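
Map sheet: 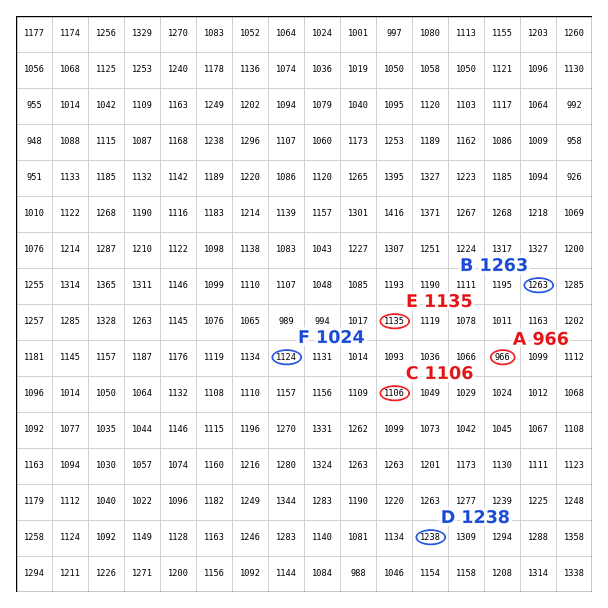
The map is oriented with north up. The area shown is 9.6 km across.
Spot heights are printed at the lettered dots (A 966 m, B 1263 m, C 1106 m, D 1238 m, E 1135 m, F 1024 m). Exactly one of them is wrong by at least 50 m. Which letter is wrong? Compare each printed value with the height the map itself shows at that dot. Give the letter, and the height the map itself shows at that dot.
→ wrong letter F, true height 1124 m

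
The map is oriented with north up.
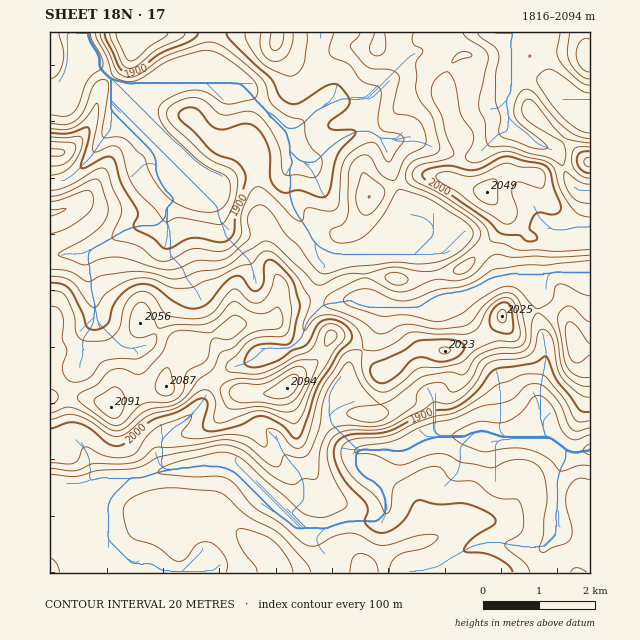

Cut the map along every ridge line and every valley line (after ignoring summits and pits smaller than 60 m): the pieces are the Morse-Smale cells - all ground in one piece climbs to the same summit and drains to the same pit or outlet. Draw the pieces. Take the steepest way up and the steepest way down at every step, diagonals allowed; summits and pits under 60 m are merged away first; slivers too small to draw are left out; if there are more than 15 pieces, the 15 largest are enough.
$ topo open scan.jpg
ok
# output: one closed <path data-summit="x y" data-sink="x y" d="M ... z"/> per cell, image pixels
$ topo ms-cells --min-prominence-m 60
<path data-summit="287 388" data-sink="590 450" d="M590 271l-34 0-11 6-24-1-20 2-37 19-14 1-22 10-34 0-17-4-12-7-1-21-12 1-43 21-28 7-10 17-35 3-11 7-13 3-15 8-17-1-14 29-2 16-39 8-13 9 2-21-4-8-13-15-6-3-29-4-8-27-4-5 0 251 540 1z"/><path data-summit="287 388" data-sink="84 33" d="M395 32l-183 0-4 27-73 29-17-1-25-26-8-18-2-11-33 1 0 287 4 6 8 27 29 4 6 3 13 15 4 8-2 21 13-9 39-8 2-16 14-29 17 1 15-8 13-3 11-7 35-3 10-17 28-7 34-18 20-4 1-23 51-1 16-7 6-7 1-11-3-6-6-6-25-12-15-37 0-21-4-5-18-9-11 0-27 15-17 16-7 1-10-6-10-26 8-2 32-24 14-4 16 0 15-4 22-25 4-15z"/><path data-summit="487 192" data-sink="590 450" d="M509 32l-89 1 2 6 9 3 23 19-6 8-5 23 9 31 9 17-2 18-7 21 15 8 18 4 18 19 0 16-33 37-14 8-47 9-45-4 1 21 2 3 17 7 10 1 34 0 22-10 14-1 37-19 20-2 24 1 11-6 27 2 7-2 0-76-12-4-7-8-12-26-3-5-5-2 11-10 18-24 10-4 0-7-14-5-14-12-17-8-33-4-2-4 2-32z"/><path data-summit="487 192" data-sink="84 33" d="M419 32l-23 1 0 24-4 15-22 25-15 4-16 0-14 4-32 24-8 2 10 26 10 6 7-1 17-16 27-15 11 0 14 7 8 7 0 21 15 37 25 12 6 6 3 6 0 9-7 9-9 4-7 3-51 1 0 23 45 4 47-9 8-4 13-11 20-22 7-11-1-13-18-19-18-4-15-8 7-21 2-18-9-17-9-31 5-23 6-8-23-19-9-3z"/><path data-summit="133 36" data-sink="84 33" d="M211 32l-127 0-1 6 10 23 25 26 17 1 73-29 4-18z"/><path data-summit="590 58" data-sink="590 450" d="M590 32l-79 0 1 43 3 2 17 0 13 3 17 8 14 12 14 4z"/><path data-summit="590 162" data-sink="590 450" d="M590 112l-10 4-18 24-11 10 5 2 3 5 12 26 7 8 10 3 2-1z"/>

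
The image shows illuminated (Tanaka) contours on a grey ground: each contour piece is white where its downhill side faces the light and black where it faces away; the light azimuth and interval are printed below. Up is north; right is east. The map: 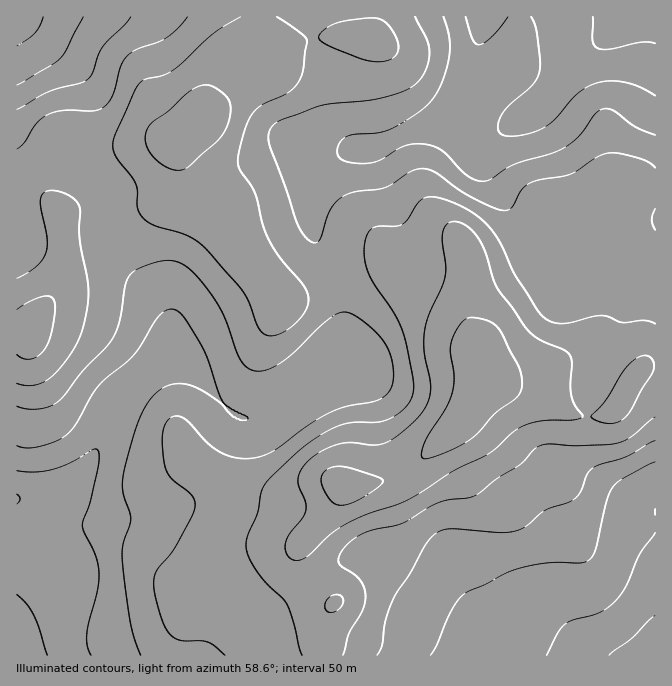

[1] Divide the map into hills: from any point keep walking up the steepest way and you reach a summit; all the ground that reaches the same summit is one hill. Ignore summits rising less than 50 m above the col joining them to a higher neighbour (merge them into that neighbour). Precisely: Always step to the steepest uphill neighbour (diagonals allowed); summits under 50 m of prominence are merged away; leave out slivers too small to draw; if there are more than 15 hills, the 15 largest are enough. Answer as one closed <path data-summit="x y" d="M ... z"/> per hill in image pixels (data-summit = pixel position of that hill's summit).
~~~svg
<path data-summit="344 485" d="M655 16l-171 0-3 17-12 40-3 24-5 10-9 9-15 8-33 10-22 12-28 3-10 4-21 14-7 10-3 11-2 37 5 17 20 38 7 22 0 40-4 20-9 4-20 20-12 8-26 17-15 7-15 0-10-5-13-13-13-18-14-14-12-7-16-2-20 17-15 14-15 20-20 45-22 29-18 10-32 4-6 2 1 156 639-1z"/><path data-summit="200 122" d="M482 16l-465 0-1 116 19 16 45 16 24 19 5 15 2 35 3 12 12 20 37 38 5 10 1 34-5 11 11 1 17 9 40 45 10 5 15 0 15-7 26-17 12-8 20-20 8-3 3-5 2-56-7-22-20-38-5-17 0-27 7-25 7-9 19-11 10-4 28-3 22-12 33-10 15-8 9-9 5-10 3-24 14-48z"/><path data-summit="32 327" d="M17 133l-1 365 4 1 38-6 20-15 16-23 10-25 17-30 23-24 22-19 3-10 0-29-6-15-30-30-12-15-7-13-3-12-2-35-5-15-24-19-45-16z"/>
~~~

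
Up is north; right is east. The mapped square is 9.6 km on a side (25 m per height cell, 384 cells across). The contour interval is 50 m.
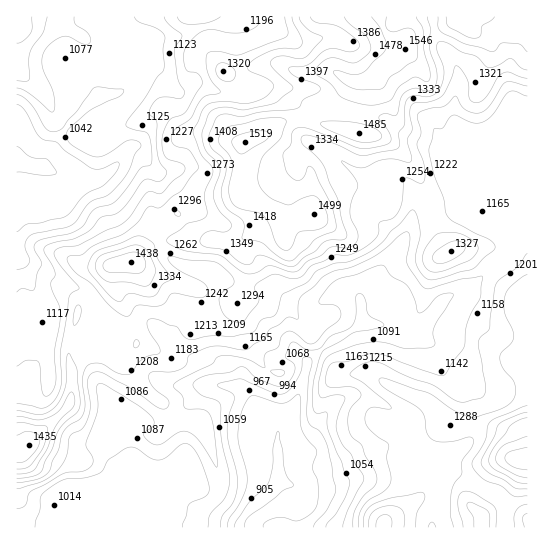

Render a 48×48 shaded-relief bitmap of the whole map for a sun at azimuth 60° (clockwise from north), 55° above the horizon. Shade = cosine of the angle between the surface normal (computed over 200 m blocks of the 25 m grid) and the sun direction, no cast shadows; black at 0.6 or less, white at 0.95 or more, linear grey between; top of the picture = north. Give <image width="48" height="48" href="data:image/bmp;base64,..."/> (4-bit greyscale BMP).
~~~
<image width="48" height="48" href="data:image/bmp;base64,Qk32BAAAAAAAAHYAAAAoAAAAMAAAADAAAAABAAQAAAAAAIAEAAATCwAAEwsAABAAAAAAAAAAAAAAABEREQAiIiIAMzMzAERERABVVVUAZmZmAHd3dwCIiIgAmZmZAKqqqgC7u7sAzMzMAN3d3QDu7u4A////AKq7qZmZmYmYmsyoiauXZ1ADrd24UjnsU6vLqZmZmZmYmru7mauoZUEFrdyoQlvsdbu6mZmZmZmZmarMqZqnZUM2m7u5Q63aeIeJmIiJmZmZmIvcupmHZlRXiaq6Z7uUIiNndmiamZmZlmztu6h2ZVVVaJmqiIYgAEaah4q6mYiZhX39y6h2ZDREWJqqhkIAA5q8us26l2iZdJ/9u5iHUyNFeZqYhkICaKvN3MyphmiYVM/suph2QBRWiZh3iGMUmqzty7uYh4mXR+/rqphkICRXiZdniIU1icztqbypmIiIe+7bqpdDMjVomoZnmqdWiN2qmc25h2aarO7LqYcyRUV5qXZovLmId8ylfP64ZEjMzN3Ll2dBV1V5hlac3bqpiKu1Tf6VRIzd3czKY0dgNWZVRorO25mId5u1PftSSMy7u6mWIlmSBGVEe83duYiHZpu0LNcji6iJmHd0Jpy1BIh5zd3LmIh2Z6qkO7dnqoeaqYhkar3GFqmb3dy6iIdmeaqUW6mZiaq6mIVGmryDaJqrzMuph3Z4mZmVWaqYisyXd2Vomrk1q5mrzLqYd2eIiJmVOKqYjMqHiId4qpdZuqqqqoh3eHiHd5mVJ7qGi5eIiYZpqZibuquph4iYiIdlZ5mFJ7lEmWeYiIaKqrrMqsyXiImZiIdVZ6l1WKUWhmmneYebu7u6q8uXiYeJiIZVeKlmd0AWZYqYq6mau5iJqqmIiHRWd3ZWiKdmQhAlV7zMyphmiVNpmHeIh1EkVnh4iIZBFEJYi+/rmHQVhgF4dlZ4h0AlZnmph1MSeXV5rv6WVTE4gwWXdkV3iEE3mauqlzRoqoiZnetmZVaIY0mphliZmWNXnO3LqWiqmHiZirmJiKqHZXqod73LuYVpve3LmZqql1eZeKmJmZdEZoqXnP7LqYZ73cuqmaqqllepZoiKqFIVeKqJ3/25mqeL3KmZmZmal3iXZpmJliA3m7qb7+ypm7ic25mZmZmqqYmGVpqIhiFazLur79uqq7itypmZmaqqmYiGVql2dzFqzLur3su6q6jOuZmZmaqZh2eHV5ZWZRBJu7ur7bqZqXrtqZmZmYiHZEaIZ1FFQQA4q7us7IVXZo3sqZmZmXd2MkeZhhBGMAFZqrvNthA0Wd7bqpmZmXZURYmZhRBGMCWKq7zIIANpzd3KqpmZmWQ2iZqZdkNXU0eqq9yENYrN7M7aqXiamVI4qpmZh2aIQ1rKq8upmru7qu6olkeaqSFZuqmZh2ioRIvLqqqZqYd3e9lXhUirqAOLu6qZh3moV6q6mHiIhlVnm6U4p1m7hUi7u6mJmImGZlaZh2VmQ0eJqoV7yGi6U6zLqpiaqIhUUyepdTRmRpqZqYe+2WiYQs3LqYmqqYdDVWq5dnqnasuHiZrv2GZ3Y8y6mImrqYZEaKy5iKynesp2eK3/lER5dru6mJu6mIZVaby6qal2eqdEaL77QTaZeLy6mrupiHZFeaqqqYUkZ1I2ir7oJHqpiczLq7uYd2QkeqqqmWECVTJYrM7WN6qZmA=="/>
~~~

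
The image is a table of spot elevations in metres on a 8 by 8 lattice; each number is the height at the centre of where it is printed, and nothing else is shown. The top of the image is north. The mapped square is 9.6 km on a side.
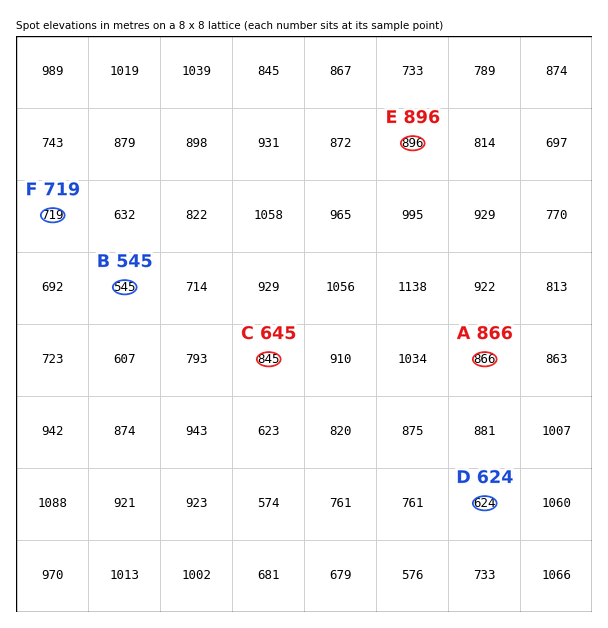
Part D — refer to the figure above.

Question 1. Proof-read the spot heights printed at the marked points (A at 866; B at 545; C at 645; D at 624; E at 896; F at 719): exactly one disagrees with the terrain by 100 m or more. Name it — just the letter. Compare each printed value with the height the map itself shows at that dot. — C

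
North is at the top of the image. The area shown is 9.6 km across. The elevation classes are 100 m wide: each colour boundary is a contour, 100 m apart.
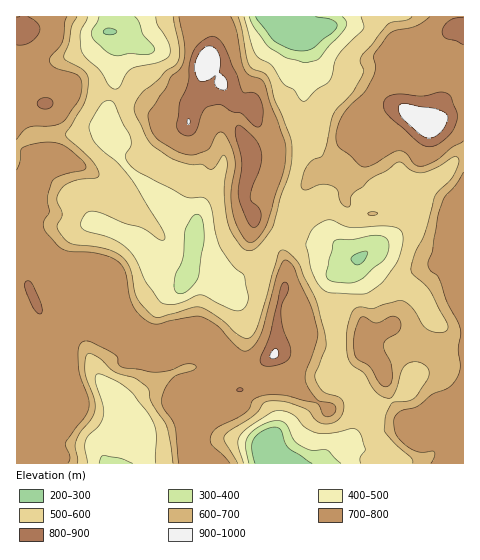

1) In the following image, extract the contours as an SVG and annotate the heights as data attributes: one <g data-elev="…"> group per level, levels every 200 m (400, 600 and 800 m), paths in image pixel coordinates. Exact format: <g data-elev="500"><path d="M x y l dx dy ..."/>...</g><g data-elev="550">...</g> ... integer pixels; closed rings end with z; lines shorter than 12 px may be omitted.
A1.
<g data-elev="400"><path d="M99 463l2-5 3-3 18 4 11 4"/><path d="M249 463l-4-17 3-9 5-6 7-5 17-6 5 1 4 3 7 15 6 6 12 5 16 0 14 13"/><path d="M178 293l-4-5 0-8 2-7 7-16 2-27 7-13 3-2 4 0 4 6 1 16-6 40-4 7-6 7-6 2z"/><path d="M342 283l-12-2-4-5 8-35 4-2 15 0 21-4 8 1 4 2 3 5 0 6-2 7-4 5-23 19-9 3z"/><path d="M135 17l4 5 4 13 11 12 0 3-3 4-21-1-13 3-10-4-12-11-3-6 0-4 5-9 2-5"/><path d="M342 17l5 7-4 8-24 27-14 4-19-5-17-11-14-19-6-11"/></g><g data-elev="600"><path d="M77 463l-2-16 1-6 4-9 12-14 3-9-1-11-9-27 0-13 2-3 2-2 11 5 14 13 21 7 12 10 4 14 16 25 6 36"/><path d="M238 463l-13-21-1-5 6-6 25-16 10-13 14-1 15 3 13 6 9 10 7 4 12-2 7-8 2-8-2-6-5-4-14-5-8-13 0-4 11-30-1-12-9-31-18-38-10-11-5-2-3 1-2 4-20 71-4 7-4 5-5 0-6-2-19-18-20-11-7 0-32 10-6 0-6-4-12-14-3-8-4-22-8-12-7-5-11-4-32-4-9-7-6-10 5-12-5-14 2-8 4-6 6-4 11-4 16-1 3-2 0-2-7-14-24-21-2-5 18-30 4-19 0-8-3-5-5-5-13-6-3-4 5-15 3-16 5-9"/><path d="M369 215l5 0 4-1-2-2-5 0-3 1z"/><path d="M173 17l6 31-1 13-3 4-9 6-7 8-18 14-6 11 0 9 15 30 23 16 16 5 13 0 9 5 5-3 6-10 2-1 1 1 2 9-3 29 4 28 4 12 9 12 4 4 5 1 5-2 4-4 14-18 7-29 10-27 2-25-2-10-16-37-5-21-5-5-12-4-4-6-10-46"/><path d="M412 17l-5 3-15 2-4 2-26 31-2 6 4 9-2 6-9 16-19 20-11 42-2 3-8 3-5 5-4 7-3 13 1 3 3 2 16-6 12 2 5 4 3 13 7 4 2-1 1-9 3-4 9-6 8-8 15-8 11-8 5-1 10 9 9 2 16-5 16-11 3 0 3 2-1 6-5 11-18 20-10 35-10 21-4 17 2 5 12 11 6 7 16 31 0 7-8 3-12-4-4-4-11-18-6-5-6-2-26 8-13-1-5 1-5 6-4 15 0 22 2 10 4 4 11 8 9 16 9 7 7 2 3-1 4-8 6-18 5-7 6-2 6 0 6 3 3 4 1 5-1 4-11 18-7 5-18 2-7 15 0 14 11 13 15 13 2 5"/></g><g data-elev="800"><path d="M237 391l4 1 2-2-4-2-2 1z"/><path d="M263 365l7 1 10-2 7-3 3-5 0-9-7-18-2-14 1-10 6-15 0-5-2-3-2 0-3 4-11 48-9 23-1 5z"/><path d="M37 313l3 1 2-2-1-8-9-20-3-3-2 0-2 3 1 7 7 16z"/><path d="M251 227l4 0 2-1 4-9-1-8-9-8-1-5 2-9 8-20 2-13-3-8-4-7-12-12-5-2-2 2-1 6 7 32-4 31 8 21z"/><path d="M425 146l7 1 7-3 10-8 5-7 3-14-7-19-3-3-6-1-17 4-25-2-12 3-3 6 2 9 31 29z"/><path d="M185 136l5 0 5-4 6-17 5-7 11-3 5 0 10 7 10 2 14 13 3 0 3-3 1-14-3-12-5-5-12-1-18-44-4-7-6-4-6 0-9 6-6 6-3 8-3 25-8 20-3 22 1 7z"/><path d="M42 109l6 0 4-2 1-4-1-3-6-3-7 3-1 5z"/><path d="M17 45l7 0 5-2 6-5 4-5 1-5-1-3-11-8"/><path d="M463 17l-8 1-6 3-5 5-2 6 1 3 3 3 10 3 7 4"/></g>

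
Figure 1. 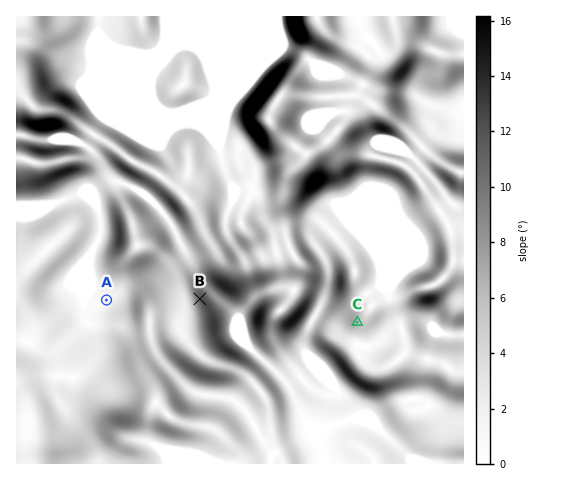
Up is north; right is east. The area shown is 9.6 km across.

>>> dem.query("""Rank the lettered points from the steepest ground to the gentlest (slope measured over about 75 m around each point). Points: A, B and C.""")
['B', 'C', 'A']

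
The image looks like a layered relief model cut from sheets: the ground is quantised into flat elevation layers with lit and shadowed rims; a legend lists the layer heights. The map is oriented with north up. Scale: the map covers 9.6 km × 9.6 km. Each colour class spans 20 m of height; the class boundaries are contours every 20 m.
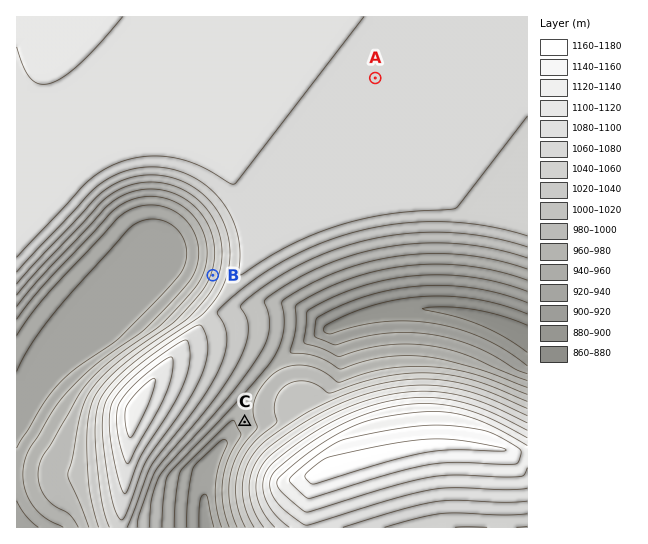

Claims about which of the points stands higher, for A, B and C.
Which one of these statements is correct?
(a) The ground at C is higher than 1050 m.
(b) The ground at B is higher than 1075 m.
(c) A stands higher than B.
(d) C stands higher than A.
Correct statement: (c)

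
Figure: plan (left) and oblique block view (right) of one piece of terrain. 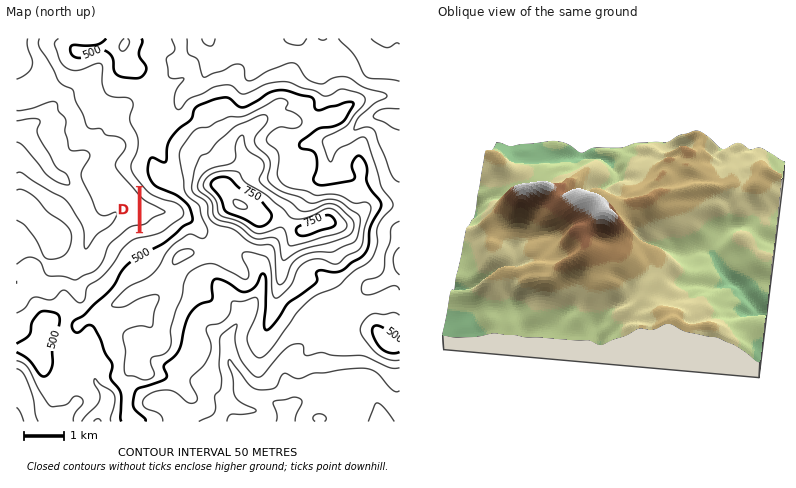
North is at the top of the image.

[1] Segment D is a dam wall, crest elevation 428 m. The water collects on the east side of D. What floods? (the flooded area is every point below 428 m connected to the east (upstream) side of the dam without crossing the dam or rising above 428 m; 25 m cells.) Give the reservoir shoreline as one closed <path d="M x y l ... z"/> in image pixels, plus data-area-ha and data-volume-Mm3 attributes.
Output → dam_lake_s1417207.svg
<path d="M142 190l0 42 10-2 26-14 1-6-3-3-20-6-8-4-6-7z" data-area-ha="56" data-volume-Mm3="13.30"/>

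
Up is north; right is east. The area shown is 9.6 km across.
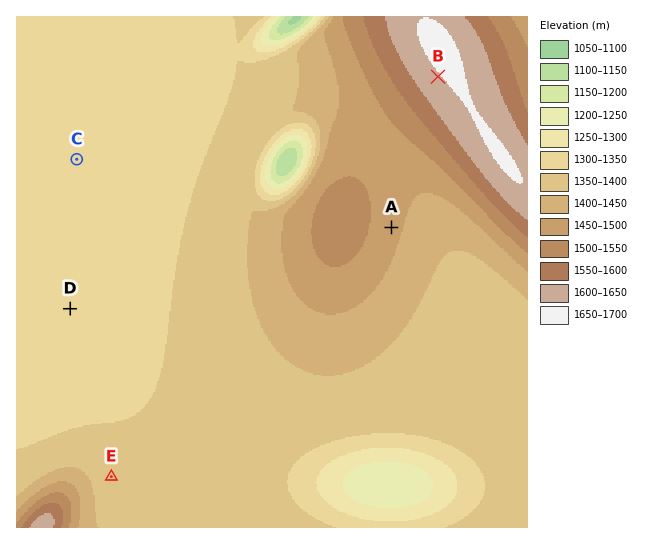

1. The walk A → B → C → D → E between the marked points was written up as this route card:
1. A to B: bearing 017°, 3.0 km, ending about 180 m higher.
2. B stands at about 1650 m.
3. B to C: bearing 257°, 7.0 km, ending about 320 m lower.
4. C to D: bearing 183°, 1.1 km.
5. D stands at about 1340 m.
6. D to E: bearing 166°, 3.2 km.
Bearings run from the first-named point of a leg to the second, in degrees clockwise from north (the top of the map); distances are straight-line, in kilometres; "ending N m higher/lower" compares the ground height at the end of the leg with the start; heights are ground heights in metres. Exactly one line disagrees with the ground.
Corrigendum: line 4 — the distance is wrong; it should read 2.8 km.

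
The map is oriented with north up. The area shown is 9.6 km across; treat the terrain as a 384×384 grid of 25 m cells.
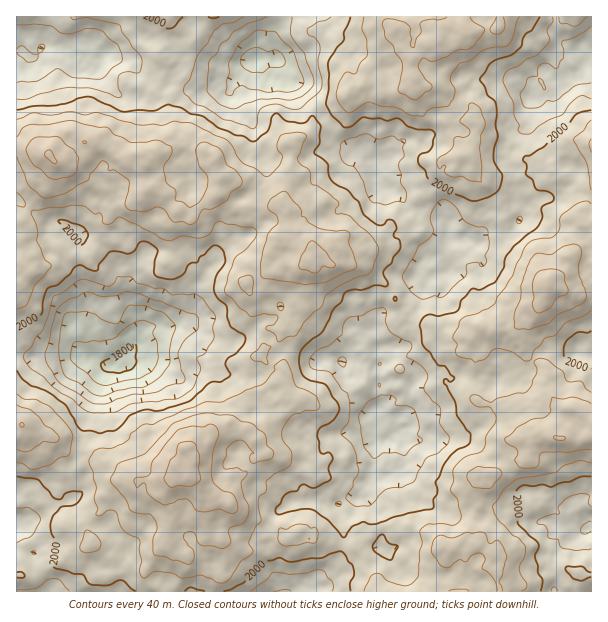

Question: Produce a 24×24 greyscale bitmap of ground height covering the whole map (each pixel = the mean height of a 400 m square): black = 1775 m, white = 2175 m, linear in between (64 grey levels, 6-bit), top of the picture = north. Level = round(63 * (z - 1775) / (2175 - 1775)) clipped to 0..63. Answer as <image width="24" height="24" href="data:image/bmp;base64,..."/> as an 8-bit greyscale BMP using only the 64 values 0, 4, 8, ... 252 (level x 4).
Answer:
<image width="24" height="24" href="data:image/bmp;base64,Qk12BgAAAAAAADYEAAAoAAAAGAAAABgAAAABAAgAAAAAAEACAAATCwAAEwsAAAABAAAAAAAAAAAAAAEBAQACAgIAAwMDAAQEBAAFBQUABgYGAAcHBwAICAgACQkJAAoKCgALCwsADAwMAA0NDQAODg4ADw8PABAQEAAREREAEhISABMTEwAUFBQAFRUVABYWFgAXFxcAGBgYABkZGQAaGhoAGxsbABwcHAAdHR0AHh4eAB8fHwAgICAAISEhACIiIgAjIyMAJCQkACUlJQAmJiYAJycnACgoKAApKSkAKioqACsrKwAsLCwALS0tAC4uLgAvLy8AMDAwADExMQAyMjIAMzMzADQ0NAA1NTUANjY2ADc3NwA4ODgAOTk5ADo6OgA7OzsAPDw8AD09PQA+Pj4APz8/AEBAQABBQUEAQkJCAENDQwBEREQARUVFAEZGRgBHR0cASEhIAElJSQBKSkoAS0tLAExMTABNTU0ATk5OAE9PTwBQUFAAUVFRAFJSUgBTU1MAVFRUAFVVVQBWVlYAV1dXAFhYWABZWVkAWlpaAFtbWwBcXFwAXV1dAF5eXgBfX18AYGBgAGFhYQBiYmIAY2NjAGRkZABlZWUAZmZmAGdnZwBoaGgAaWlpAGpqagBra2sAbGxsAG1tbQBubm4Ab29vAHBwcABxcXEAcnJyAHNzcwB0dHQAdXV1AHZ2dgB3d3cAeHh4AHl5eQB6enoAe3t7AHx8fAB9fX0Afn5+AH9/fwCAgIAAgYGBAIKCggCDg4MAhISEAIWFhQCGhoYAh4eHAIiIiACJiYkAioqKAIuLiwCMjIwAjY2NAI6OjgCPj48AkJCQAJGRkQCSkpIAk5OTAJSUlACVlZUAlpaWAJeXlwCYmJgAmZmZAJqamgCbm5sAnJycAJ2dnQCenp4An5+fAKCgoAChoaEAoqKiAKOjowCkpKQApaWlAKampgCnp6cAqKioAKmpqQCqqqoAq6urAKysrACtra0Arq6uAK+vrwCwsLAAsbGxALKysgCzs7MAtLS0ALW1tQC2trYAt7e3ALi4uAC5ubkAurq6ALu7uwC8vLwAvb29AL6+vgC/v78AwMDAAMHBwQDCwsIAw8PDAMTExADFxcUAxsbGAMfHxwDIyMgAycnJAMrKygDLy8sAzMzMAM3NzQDOzs4Az8/PANDQ0ADR0dEA0tLSANPT0wDU1NQA1dXVANbW1gDX19cA2NjYANnZ2QDa2toA29vbANzc3ADd3d0A3t7eAN/f3wDg4OAA4eHhAOLi4gDj4+MA5OTkAOXl5QDm5uYA5+fnAOjo6ADp6ekA6urqAOvr6wDs7OwA7e3tAO7u7gDv7+8A8PDwAPHx8QDy8vIA8/PzAPT09AD19fUA9vb2APf39wD4+PgA+fn5APr6+gD7+/sA/Pz8AP39/QD+/v4A////AIB4hJCQoKSgpJBwbGyAoKiouLy8uJyEjHyMoKCctMC8uKiUlJCMmJCgwMTAvJiAfGyMpKCkuMzExLSkqKSQkJCctLi8qIhwZHSMlKi4yNTY3MicjIh8eISIlKiwmIR4bIiUlKzM3PDw2MCklJCAbGx4jLTArJSQhLCsoKzA0PD0zLy8pJSIaGBkfKS0vMS0rNDAoJSgtNjo1MS8nJB8WExUaISgvMzU0MSohHB8kJy4vLSwqKCIXFBcdJCksLzIzJR8UDRATGCAmKCorJh4bGBogJicoKy0rHRUKBQQIExwiJyknHRkZGh0iJygoKikjHxULCgcIERkfJCkpIhwaGh8mKy0tLCghJRoQEQ8NEhggKCorKCAdHiEjJywvMzAqKyEZGRgaHR4mLy4tLScjIh0cISUsNjgyLikjIh8iJiIkLjE0NjIsIxwaHB8mMjUwLCckJiUkKCclKTA0NjMtJiAbGhwiKi4vKyYlKSotMC8rLC4yLywmIyAcHB8gISgsLDAtLC80MS8xLi8vLCcfGx8gIyUhISUoMjg1MDI0Ly4yLSktKCAbGiAnKykiJCYnNjo2NDMyMDAuJiYrJB4aGyAmKyghIiUrLjAxLiopKigiHSIlJCMiIiUnKSkfHCAnHyEjIiAhIhwWFRgYHyorLC8sKSYeFhgeFRgXFx0gHxsSDQsOGigsLTEuKCMdGBYVERMTEhkgIB4WDAoRHCQpLjEyLyolHxgTFhcZGR4hIyEdFhIXHSEqMDAxMjAtJBwaA=="/>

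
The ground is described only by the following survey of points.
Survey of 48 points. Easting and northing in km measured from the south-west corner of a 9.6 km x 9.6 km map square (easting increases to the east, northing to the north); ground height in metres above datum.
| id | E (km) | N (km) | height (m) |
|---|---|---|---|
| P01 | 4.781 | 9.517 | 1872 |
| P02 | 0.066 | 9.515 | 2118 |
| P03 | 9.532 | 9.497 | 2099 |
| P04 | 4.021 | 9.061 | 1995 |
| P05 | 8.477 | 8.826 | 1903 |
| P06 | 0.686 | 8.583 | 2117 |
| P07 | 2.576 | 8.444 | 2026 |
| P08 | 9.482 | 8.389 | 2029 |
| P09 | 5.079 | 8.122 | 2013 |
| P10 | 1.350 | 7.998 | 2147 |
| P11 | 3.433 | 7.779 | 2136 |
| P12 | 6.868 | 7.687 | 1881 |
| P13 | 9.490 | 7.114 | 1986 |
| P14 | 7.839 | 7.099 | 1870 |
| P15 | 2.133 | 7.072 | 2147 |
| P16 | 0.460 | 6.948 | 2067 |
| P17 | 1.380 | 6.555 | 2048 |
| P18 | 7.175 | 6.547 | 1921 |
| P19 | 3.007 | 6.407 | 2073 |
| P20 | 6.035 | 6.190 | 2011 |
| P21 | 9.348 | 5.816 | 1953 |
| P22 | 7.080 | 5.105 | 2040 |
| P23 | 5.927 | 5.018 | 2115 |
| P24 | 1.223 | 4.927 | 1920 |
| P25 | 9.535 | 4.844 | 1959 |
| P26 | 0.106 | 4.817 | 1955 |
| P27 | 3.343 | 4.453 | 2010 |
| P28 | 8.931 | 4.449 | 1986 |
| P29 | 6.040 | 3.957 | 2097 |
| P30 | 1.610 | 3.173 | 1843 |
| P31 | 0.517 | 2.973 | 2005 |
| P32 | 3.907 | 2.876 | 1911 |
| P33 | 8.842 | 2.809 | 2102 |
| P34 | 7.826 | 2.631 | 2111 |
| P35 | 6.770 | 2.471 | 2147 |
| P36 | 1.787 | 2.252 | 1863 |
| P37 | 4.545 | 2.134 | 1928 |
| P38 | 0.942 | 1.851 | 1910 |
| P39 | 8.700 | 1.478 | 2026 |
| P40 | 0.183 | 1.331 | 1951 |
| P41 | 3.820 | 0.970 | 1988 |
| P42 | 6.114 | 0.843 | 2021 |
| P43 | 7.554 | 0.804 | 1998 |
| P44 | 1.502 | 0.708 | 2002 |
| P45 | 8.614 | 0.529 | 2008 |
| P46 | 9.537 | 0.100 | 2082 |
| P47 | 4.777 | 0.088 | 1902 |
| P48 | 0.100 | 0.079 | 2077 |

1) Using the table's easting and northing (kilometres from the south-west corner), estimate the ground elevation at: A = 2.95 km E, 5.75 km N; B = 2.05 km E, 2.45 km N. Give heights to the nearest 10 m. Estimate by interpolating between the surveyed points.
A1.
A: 2050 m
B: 1850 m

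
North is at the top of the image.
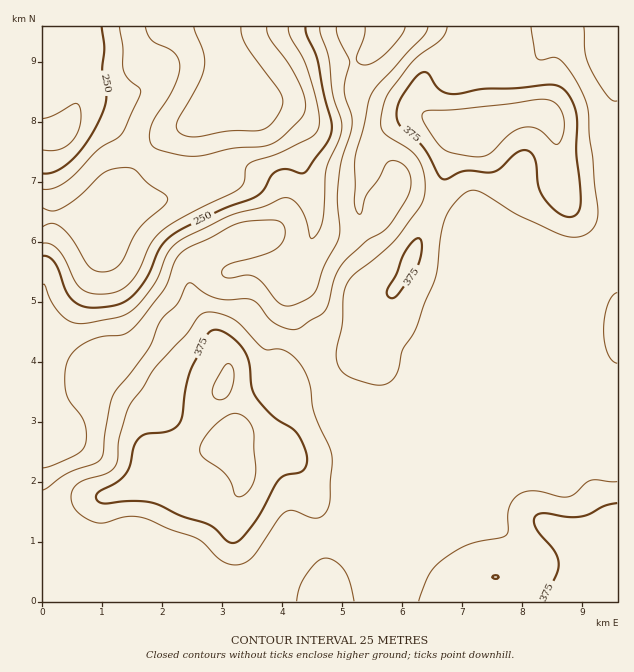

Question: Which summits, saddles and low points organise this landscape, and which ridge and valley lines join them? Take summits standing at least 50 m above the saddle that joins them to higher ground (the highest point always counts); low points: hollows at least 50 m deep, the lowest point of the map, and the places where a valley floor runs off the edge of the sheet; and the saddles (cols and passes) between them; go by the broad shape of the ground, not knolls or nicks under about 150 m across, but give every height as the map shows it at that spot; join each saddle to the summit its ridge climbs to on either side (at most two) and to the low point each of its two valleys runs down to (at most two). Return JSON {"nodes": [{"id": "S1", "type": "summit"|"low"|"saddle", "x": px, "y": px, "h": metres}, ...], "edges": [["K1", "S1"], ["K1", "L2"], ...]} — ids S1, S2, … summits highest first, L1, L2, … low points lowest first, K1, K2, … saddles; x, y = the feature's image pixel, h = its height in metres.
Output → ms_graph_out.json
{"nodes": [
{"id": "S1", "type": "summit", "x": 470, "y": 133, "h": 419},
{"id": "S2", "type": "summit", "x": 226, "y": 447, "h": 410},
{"id": "S3", "type": "summit", "x": 616, "y": 561, "h": 396},
{"id": "S4", "type": "summit", "x": 61, "y": 132, "h": 287},
{"id": "L1", "type": "low", "x": 230, "y": 90, "h": 169},
{"id": "K1", "type": "saddle", "x": 617, "y": 391, "h": 345},
{"id": "K2", "type": "saddle", "x": 331, "y": 379, "h": 345},
{"id": "K3", "type": "saddle", "x": 145, "y": 157, "h": 205},
{"id": "K4", "type": "saddle", "x": 59, "y": 217, "h": 199}],
"edges": [["K1", "S1"], ["K1", "S3"], ["K1", "L1"], ["K2", "S1"], ["K2", "S2"], ["K2", "L1"], ["K3", "S1"], ["K3", "S4"], ["K3", "L1"], ["K4", "S2"], ["K4", "S4"], ["K4", "L1"]]}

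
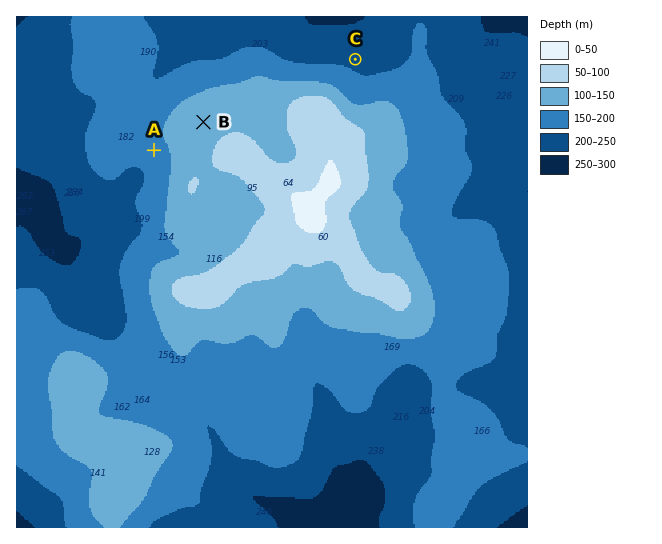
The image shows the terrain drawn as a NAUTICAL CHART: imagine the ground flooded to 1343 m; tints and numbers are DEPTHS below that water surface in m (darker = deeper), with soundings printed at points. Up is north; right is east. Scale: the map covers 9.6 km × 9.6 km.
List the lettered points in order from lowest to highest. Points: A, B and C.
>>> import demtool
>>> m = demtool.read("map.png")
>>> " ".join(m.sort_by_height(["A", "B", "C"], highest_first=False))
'C A B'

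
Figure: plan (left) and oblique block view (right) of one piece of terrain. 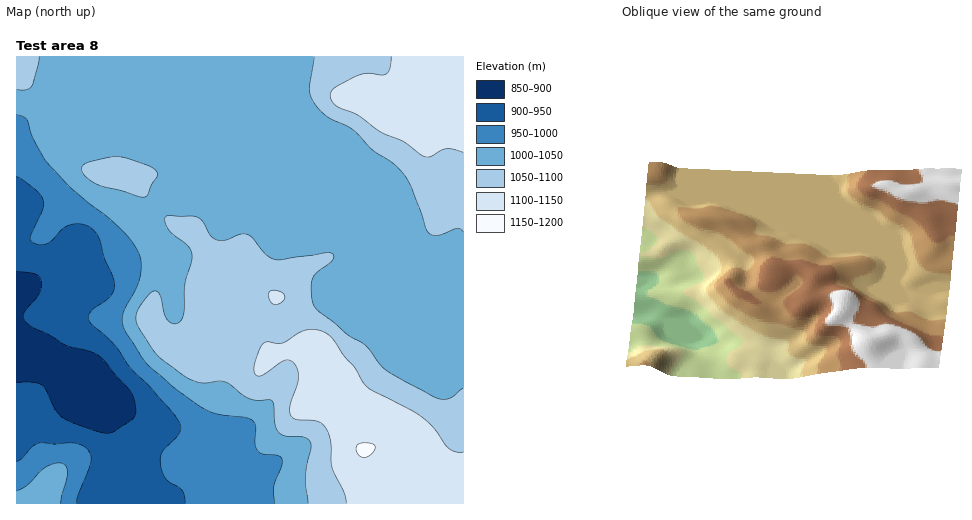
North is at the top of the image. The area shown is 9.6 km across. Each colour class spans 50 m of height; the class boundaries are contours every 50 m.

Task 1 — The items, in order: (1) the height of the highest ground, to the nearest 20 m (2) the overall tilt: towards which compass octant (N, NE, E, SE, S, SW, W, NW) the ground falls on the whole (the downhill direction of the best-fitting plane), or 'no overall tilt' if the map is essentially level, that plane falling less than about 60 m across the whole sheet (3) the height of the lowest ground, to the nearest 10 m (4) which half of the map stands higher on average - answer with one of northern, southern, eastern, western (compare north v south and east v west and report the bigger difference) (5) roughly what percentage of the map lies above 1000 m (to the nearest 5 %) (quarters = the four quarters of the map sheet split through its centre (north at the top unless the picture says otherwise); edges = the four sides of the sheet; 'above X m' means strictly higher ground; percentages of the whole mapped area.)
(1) About 1160 m is the highest elevation on the sheet.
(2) On the whole the ground falls towards the west.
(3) The lowest point is down at roughly 860 m.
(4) On average the eastern half of the map is the higher ground.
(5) About 75 % of the map lies above 1000 m.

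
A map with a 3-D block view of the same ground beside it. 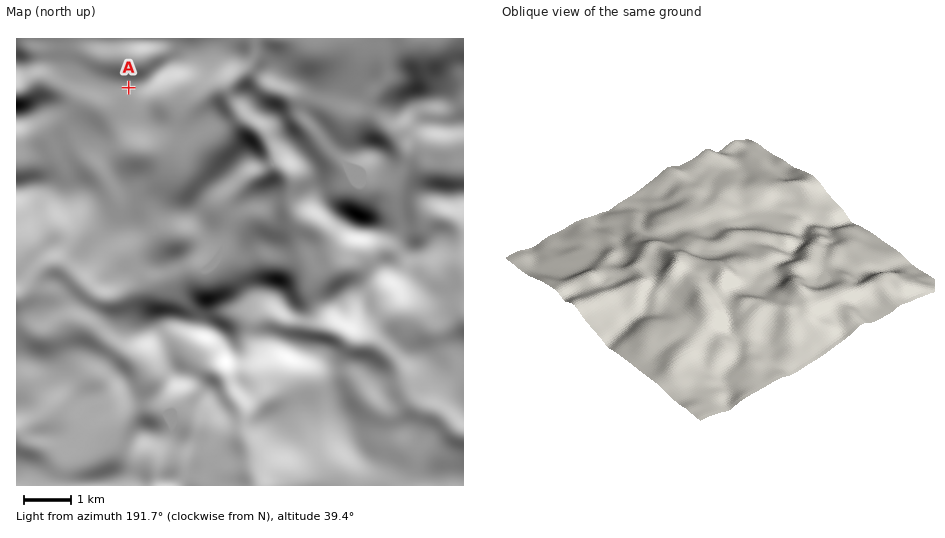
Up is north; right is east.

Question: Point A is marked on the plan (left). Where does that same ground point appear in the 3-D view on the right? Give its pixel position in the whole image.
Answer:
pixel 770 180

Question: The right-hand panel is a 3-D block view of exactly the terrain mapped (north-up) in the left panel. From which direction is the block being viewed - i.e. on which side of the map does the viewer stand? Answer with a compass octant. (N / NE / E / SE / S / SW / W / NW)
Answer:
SE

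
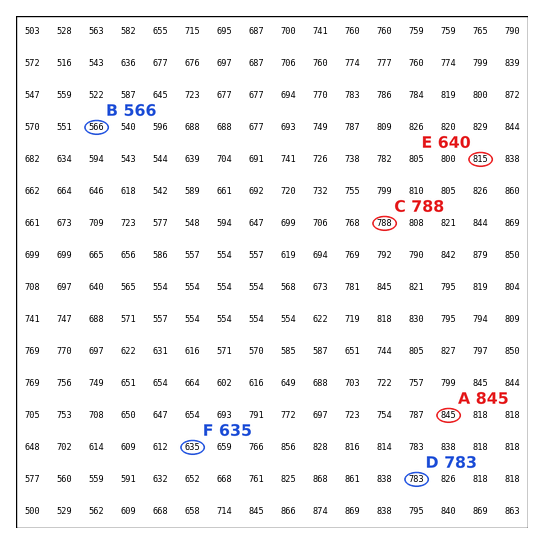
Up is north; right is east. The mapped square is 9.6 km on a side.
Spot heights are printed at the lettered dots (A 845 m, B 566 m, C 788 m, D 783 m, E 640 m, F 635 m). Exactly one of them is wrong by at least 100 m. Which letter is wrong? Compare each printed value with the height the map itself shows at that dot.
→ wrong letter E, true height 815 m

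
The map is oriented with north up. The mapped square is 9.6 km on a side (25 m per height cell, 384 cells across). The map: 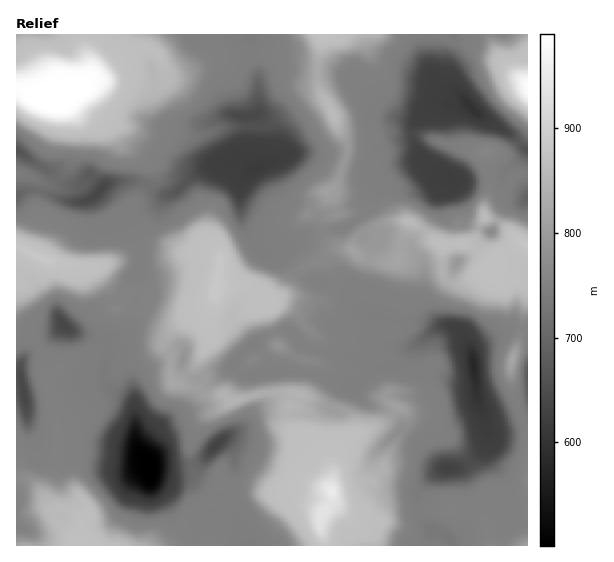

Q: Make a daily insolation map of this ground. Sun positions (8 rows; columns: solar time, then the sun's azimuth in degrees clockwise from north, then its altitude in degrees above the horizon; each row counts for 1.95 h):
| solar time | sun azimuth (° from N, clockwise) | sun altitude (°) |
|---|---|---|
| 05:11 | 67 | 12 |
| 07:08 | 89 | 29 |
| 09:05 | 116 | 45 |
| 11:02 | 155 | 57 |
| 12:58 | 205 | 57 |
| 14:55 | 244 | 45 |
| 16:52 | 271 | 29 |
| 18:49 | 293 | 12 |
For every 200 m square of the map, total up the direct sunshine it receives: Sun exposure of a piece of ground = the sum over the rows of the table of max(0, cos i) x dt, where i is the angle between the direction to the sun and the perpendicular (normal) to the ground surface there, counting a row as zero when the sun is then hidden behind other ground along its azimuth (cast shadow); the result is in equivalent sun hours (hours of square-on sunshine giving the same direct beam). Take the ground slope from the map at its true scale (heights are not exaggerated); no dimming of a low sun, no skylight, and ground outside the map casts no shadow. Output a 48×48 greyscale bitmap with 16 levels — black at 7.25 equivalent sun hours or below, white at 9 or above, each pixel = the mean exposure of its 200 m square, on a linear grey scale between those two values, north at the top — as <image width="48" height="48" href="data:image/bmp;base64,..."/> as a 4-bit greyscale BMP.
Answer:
<image width="48" height="48" href="data:image/bmp;base64,Qk32BAAAAAAAAHYAAAAoAAAAMAAAADAAAAABAAQAAAAAAIAEAAATCwAAEwsAABAAAAAAAAAAAAAAABEREQAiIiIAMzMzAERERABVVVUAZmZmAHd3dwCIiIgAmZmZAKqqqgC7u7sAzMzMAN3d3QDu7u4A////AESMzdy6dom83d3d3Kzd3d3dy63MzdzMuLvNzNx1WZvN3d3d273c3N3d3bzd3d3dzM3d3dt4uYrN3d3crN3b3d3dya3d3d3d3bvMzMd0ASFK3d3Kzd3bvczcub3d3d3d3bq6nIFSlzdUvN3Lzd3MzavMybzMzM3d3dqGdic4VDOYq93be93bu5zNy7yWZ5zM3cqLp6eJhoiay83Mdr3cmazM3MyHZmabzMzN3Mu6pYqryXy8p63dy73Ly8zMzchozM3d3du6poy72hW8yZzd3M3Lq73d3sukjNzd3du7p73K3KSbu6zd3d3dq83d3arJjLrd3d3LuNzL3durrM3dzMzd293d2pu6rGbN3d3duMvN3t3Ny7u6mIqqvN3dx5yrzEfN3d3cqt3d3N3Mu83Mu7hFrdzdtpqrzErN3d3Mmc3u3d3MzczdyXi9ypvNqJm82mvd3d3dzMze3alkWKqYaszKvMzcinrM2nvd3d3d3cvMzLaLl1RHvd3cqrzcu0m82Yvd3d3d3drL3czN3d3d3d3d3c3dqVmbybvd3d3d3d3Lrd2s3d3czN3d3czMaXuKq93Lqs3d3M3cvd3azdzM3d3d3cu6e7yre922RJ3d3Kzu3d3dvKvd3d3d3d2onKzNu93JbN3d3ard3d3d3Mvczd3d3d3Jqs3d3dzJrd3d3bm93d3d3d293d3d3d3du83t3d3Mzd3c3dmc3d3d3d3N3d3d3d3e3d3dze3bvd3N3dub3d3d3cqszN3d3d3d3d7t3d3d3d3bvNyr3M3dylWs3d3d3u7d3d3d3d3d3d3du9zM3c3JEGvd3d3u7u7cuc3d3d3dy6u6vczd3c2yfMzN3e3t3d3cyqzd3dy5MAAErcq83cxXzd3Mzd3MzN3d3dzN3bhTe8zMzcmZzco63d3dzKrNzN3Mu8tJ3BFpzd3d3cpke7N83d3d3Lm93d6jEShptZzdzLzd3czKMzWJzd3e3u2pqqdIu4u0A7zLYzWM3cusyatnvd3M3czcqERCR4U4qaqpvMl5vLuXvKVnfMzN3d3cy6c4YhSNzN3d3d2oq93adSS7VpvKrMzd3batyWjM3d283c3d3e3NqKzcpjSsqczd21jNurvc3ZjN3d3d7d3NzN3d3Lc5y7zd2ovbvM3dy3ze7u7u7d3d3M3d3duIzLzd3Lq83d3dt9zMy8ze3d3d3dzd3dvczdvNyqrd3Mu4XNzd3u3d3c3dzN3e7t3cvdvNzKtiNUAAfc3czdzdu83dzLq8zd3bzcq9uquZYxOL3d3d3dzNzd3d3dvN3N3M3JnNzcvcmGrM3N3d3d3b3e3d3d3u3d3N2lvd3cvMl63M3d3d3d3cvd3d3d3tzN3ct53d3cvMmczM3LzN3d3Kvd3czd3d3Ny7uc3d3LvLmsy8u1irurto3c3KvN3d3d3Ly93d3My9rMy8dJdlJIZs3d2pq93d3d273d3u3dzOzdqsusuYqofN3dt5vN3d3du83d3t3d3d3dpma5mbzLzMy5aM3d3c3dzd3d3u3N3d3dyGdg=="/>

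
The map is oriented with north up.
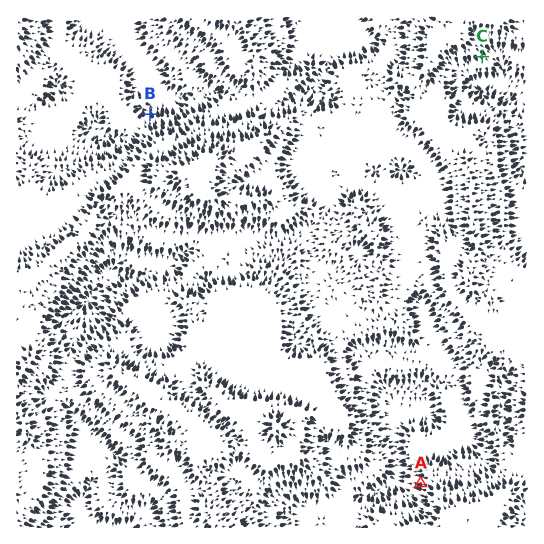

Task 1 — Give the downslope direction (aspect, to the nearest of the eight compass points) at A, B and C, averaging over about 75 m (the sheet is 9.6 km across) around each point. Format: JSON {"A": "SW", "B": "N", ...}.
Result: {"A": "W", "B": "N", "C": "SE"}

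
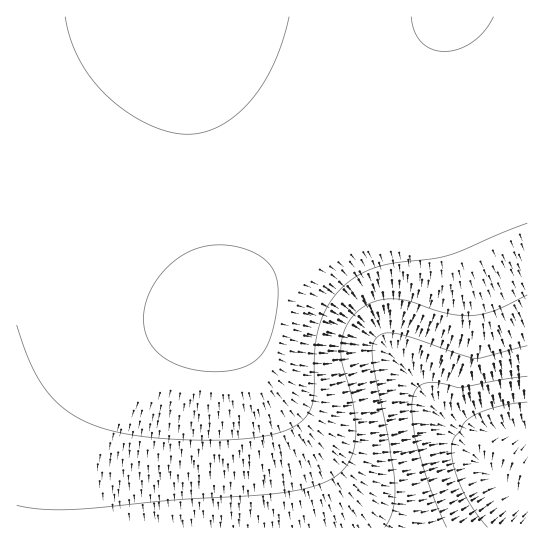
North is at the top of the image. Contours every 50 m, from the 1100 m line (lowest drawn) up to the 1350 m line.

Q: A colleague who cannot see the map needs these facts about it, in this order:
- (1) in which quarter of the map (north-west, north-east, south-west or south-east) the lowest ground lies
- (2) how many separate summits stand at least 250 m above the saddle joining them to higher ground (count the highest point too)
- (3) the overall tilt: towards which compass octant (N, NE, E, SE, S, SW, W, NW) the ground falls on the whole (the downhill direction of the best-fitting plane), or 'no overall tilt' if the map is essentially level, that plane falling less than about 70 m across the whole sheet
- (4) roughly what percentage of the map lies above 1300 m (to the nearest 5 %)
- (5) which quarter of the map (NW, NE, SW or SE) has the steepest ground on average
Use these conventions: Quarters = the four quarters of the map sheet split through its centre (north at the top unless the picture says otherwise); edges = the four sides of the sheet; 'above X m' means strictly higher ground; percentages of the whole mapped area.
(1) Look to the south-east quarter for the lowest ground.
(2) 1 summit rises at least 250 m above its surroundings.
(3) On the whole the ground falls towards the south-east.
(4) Roughly 65 % of the ground is higher than 1300 m.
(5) The steepest ground, on average, is in the south-east quarter.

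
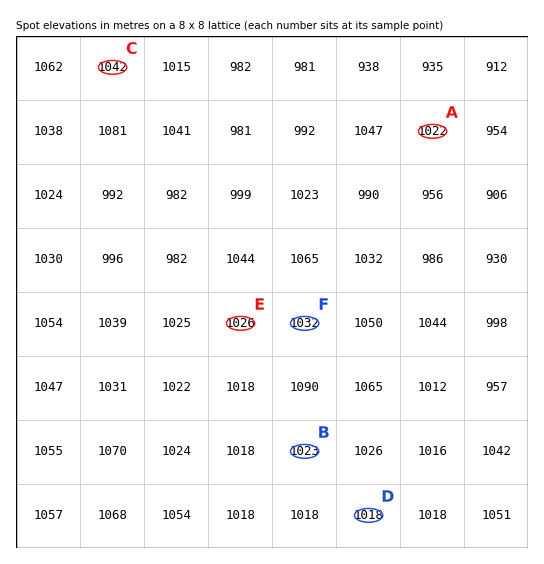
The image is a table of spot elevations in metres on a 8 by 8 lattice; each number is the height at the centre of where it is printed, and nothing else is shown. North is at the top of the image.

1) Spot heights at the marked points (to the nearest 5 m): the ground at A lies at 1020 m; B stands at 1025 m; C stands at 1040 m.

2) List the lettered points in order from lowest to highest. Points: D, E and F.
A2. D E F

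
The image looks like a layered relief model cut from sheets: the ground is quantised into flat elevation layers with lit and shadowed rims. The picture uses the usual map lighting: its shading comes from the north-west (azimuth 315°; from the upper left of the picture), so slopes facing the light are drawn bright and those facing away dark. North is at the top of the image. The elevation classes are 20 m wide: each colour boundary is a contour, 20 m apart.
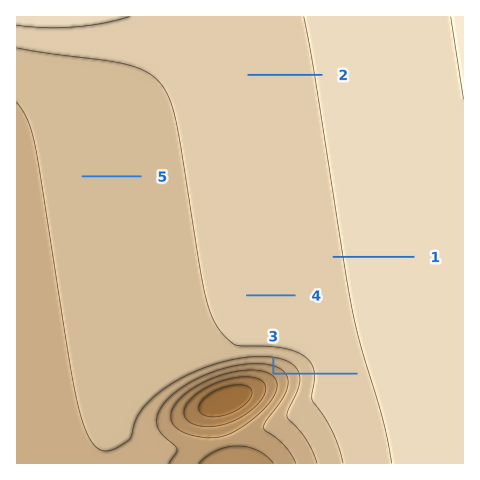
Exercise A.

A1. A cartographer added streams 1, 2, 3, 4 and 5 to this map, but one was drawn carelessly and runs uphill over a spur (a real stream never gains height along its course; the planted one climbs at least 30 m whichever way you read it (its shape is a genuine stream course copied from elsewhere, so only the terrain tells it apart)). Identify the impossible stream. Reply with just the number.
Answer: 3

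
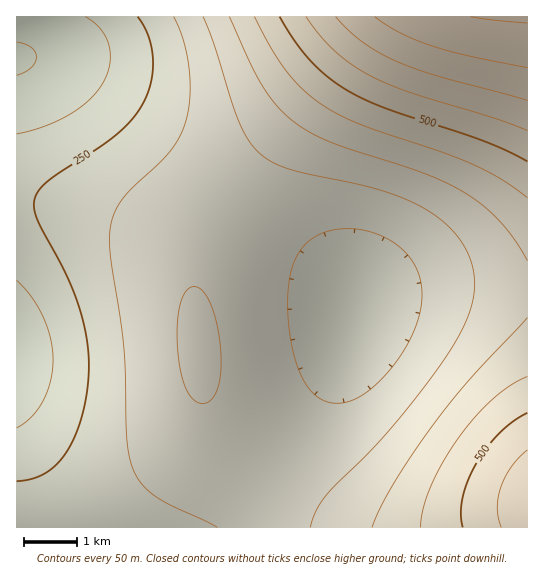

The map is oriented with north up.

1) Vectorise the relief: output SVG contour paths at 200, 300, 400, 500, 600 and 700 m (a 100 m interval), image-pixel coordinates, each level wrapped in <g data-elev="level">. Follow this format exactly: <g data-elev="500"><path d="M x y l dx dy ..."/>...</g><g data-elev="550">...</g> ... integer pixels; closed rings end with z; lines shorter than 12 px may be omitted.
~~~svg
<g data-elev="200"><path d="M17 280l14 17 12 20 7 21 3 21-2 22-8 20-12 16-14 11"/><path d="M85 17l16 12 5 8 3 9 1 19-7 18-14 17-20 15-26 12-26 7"/></g><g data-elev="300"><path d="M329 402l-11-5-9-8-7-12-6-16-5-22-3-22 0-22 2-19 4-13 5-10 7-9 8-7 11-5 12-3 13 0 13 1 15 4 13 7 11 8 9 10 7 12 3 12 1 14-2 13-5 17-9 19-11 17-14 17-14 12-13 8-13 3z"/><path d="M174 17l9 22 6 28 1 28-4 24-6 18-10 14-40 39-12 16-7 20-1 25 13 90 4 97 2 17 4 14 8 14 14 13 15 9 47 22"/></g><g data-elev="400"><path d="M527 318l-57 61-37 46-40 60-13 22-8 20"/><path d="M229 17l21 45 12 23 13 19 16 16 17 11 21 10 93 32 23 9 18 10 19 13 17 16 15 18 13 22"/></g><g data-elev="500"><path d="M527 413l-14 9-14 11-13 16-10 16-9 17-4 16-2 16 2 13"/><path d="M280 17l14 24 16 20 19 17 20 13 40 18 98 33 40 19"/></g><g data-elev="600"><path d="M336 17l13 13 14 13 16 10 19 9 39 14 90 24"/></g><g data-elev="700"><path d="M471 17l56 6"/></g>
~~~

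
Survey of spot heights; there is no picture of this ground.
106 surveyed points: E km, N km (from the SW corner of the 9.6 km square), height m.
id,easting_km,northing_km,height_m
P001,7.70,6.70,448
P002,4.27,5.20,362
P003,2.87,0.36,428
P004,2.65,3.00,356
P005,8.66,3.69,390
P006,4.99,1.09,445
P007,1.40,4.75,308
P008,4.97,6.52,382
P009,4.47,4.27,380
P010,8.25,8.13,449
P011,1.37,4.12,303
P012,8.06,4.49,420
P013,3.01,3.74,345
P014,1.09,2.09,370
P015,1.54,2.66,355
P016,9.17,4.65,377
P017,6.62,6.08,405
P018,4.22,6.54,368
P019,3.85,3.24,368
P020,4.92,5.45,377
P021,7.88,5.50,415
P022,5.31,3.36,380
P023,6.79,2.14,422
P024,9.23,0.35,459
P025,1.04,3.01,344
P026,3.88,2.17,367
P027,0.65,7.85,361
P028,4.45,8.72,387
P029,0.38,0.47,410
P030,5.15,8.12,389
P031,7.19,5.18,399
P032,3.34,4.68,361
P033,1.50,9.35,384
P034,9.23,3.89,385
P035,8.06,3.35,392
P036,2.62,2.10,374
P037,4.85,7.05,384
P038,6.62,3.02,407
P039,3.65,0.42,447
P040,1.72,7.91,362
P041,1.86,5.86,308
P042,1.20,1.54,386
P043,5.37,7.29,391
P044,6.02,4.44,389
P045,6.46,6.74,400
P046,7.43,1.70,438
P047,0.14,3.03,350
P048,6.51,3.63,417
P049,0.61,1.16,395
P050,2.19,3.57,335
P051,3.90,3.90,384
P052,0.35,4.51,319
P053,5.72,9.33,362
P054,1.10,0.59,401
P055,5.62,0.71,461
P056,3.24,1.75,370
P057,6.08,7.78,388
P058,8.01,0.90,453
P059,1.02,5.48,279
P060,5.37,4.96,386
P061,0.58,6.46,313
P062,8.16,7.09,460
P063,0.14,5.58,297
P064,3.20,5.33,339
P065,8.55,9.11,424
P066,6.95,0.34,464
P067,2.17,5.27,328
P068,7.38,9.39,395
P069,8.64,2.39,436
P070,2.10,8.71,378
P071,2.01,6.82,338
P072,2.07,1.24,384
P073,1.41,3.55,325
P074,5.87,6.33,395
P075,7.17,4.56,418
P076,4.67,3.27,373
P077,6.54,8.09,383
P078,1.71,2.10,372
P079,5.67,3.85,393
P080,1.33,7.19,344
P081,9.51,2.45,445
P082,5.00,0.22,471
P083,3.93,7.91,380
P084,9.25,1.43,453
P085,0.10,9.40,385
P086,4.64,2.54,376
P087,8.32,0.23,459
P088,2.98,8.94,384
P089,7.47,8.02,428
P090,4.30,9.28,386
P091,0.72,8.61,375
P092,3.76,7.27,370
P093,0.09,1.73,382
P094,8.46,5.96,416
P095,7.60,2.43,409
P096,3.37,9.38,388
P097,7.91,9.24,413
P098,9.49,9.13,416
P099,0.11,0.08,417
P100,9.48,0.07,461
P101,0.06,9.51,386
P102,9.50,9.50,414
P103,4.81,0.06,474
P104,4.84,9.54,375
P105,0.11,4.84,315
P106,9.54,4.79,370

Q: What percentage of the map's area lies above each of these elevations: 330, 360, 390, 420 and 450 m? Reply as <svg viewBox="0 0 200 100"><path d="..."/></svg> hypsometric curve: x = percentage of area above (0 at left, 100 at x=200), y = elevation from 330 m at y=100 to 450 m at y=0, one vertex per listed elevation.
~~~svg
<svg viewBox="0 0 200 100"><path d="M184 100l-24-25-67-25-49-25-27-25"/></svg>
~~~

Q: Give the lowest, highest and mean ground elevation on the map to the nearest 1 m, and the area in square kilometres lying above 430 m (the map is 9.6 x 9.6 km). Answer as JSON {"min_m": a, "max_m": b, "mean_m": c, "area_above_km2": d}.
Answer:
{"min_m": 278, "max_m": 478, "mean_m": 390, "area_above_km2": 15.6}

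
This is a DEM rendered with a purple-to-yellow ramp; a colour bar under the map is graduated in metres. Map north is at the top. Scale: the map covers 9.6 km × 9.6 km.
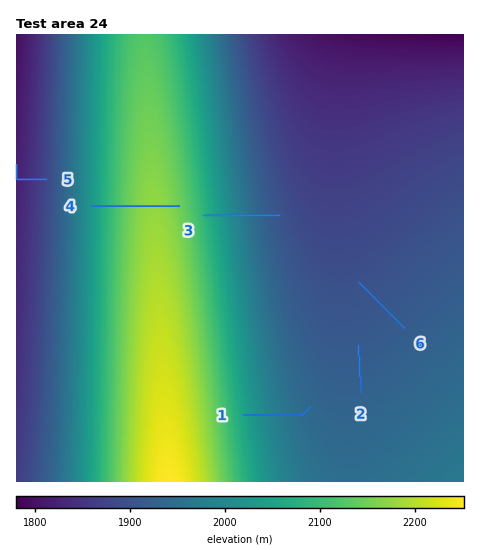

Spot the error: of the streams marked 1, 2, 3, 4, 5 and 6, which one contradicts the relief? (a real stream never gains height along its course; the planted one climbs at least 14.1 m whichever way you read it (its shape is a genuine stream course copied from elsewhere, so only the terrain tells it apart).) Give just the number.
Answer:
4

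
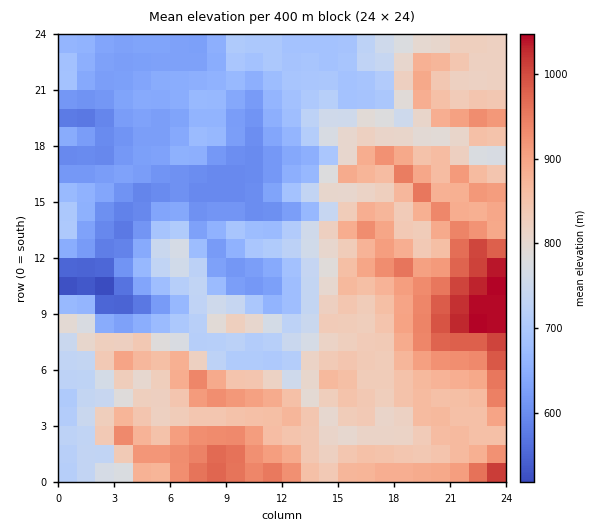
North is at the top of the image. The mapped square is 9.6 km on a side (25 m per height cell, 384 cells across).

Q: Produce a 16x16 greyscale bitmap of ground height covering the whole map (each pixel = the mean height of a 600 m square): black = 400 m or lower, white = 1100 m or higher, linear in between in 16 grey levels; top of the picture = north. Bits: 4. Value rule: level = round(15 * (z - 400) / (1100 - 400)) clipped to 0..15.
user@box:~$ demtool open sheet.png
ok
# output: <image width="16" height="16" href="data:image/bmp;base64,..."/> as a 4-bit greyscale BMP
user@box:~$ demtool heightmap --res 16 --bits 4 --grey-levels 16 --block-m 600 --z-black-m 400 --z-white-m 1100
<image width="16" height="16" href="data:image/bmp;base64,Qk32AAAAAAAAAHYAAAAoAAAAEAAAABAAAAABAAQAAAAAAIAAAAATCwAAEwsAABAAAAAAAAAAAAAAABEREQAiIiIAMzMzAERERABVVVUAZmZmAHd3dwCIiIgAmZmZAKqqqgC7u7sAzMzMAN3d3QDu7u4A////AHibvMy5qqq8eLq8yqmZmqp4qZqqqZmaq3eZu6qKqaqreaqXZnmZq8yHZniIeZm83lM1Z2VoqrzeM1Z2VWiru95UR3VmeauqzGVFVVVXqpu7VVRERWiZu7tEVVVEVqu6mFRVVlVomYmqRFVWVWdnmqplVVVmZmeqmWVVVWZmZ4mZ"/>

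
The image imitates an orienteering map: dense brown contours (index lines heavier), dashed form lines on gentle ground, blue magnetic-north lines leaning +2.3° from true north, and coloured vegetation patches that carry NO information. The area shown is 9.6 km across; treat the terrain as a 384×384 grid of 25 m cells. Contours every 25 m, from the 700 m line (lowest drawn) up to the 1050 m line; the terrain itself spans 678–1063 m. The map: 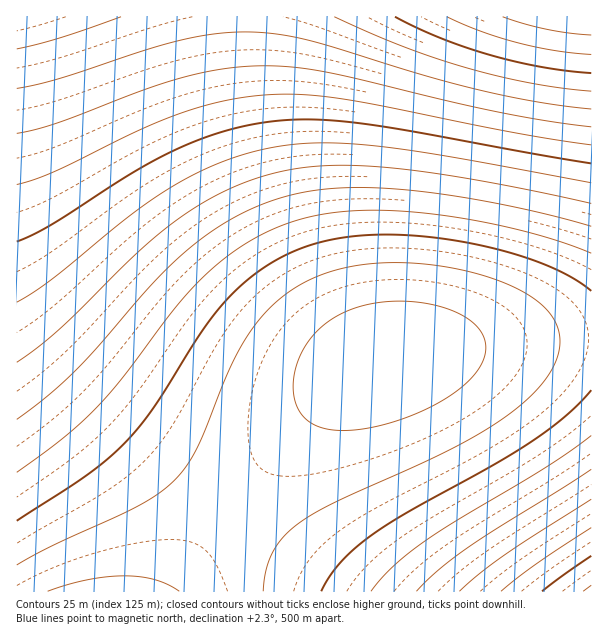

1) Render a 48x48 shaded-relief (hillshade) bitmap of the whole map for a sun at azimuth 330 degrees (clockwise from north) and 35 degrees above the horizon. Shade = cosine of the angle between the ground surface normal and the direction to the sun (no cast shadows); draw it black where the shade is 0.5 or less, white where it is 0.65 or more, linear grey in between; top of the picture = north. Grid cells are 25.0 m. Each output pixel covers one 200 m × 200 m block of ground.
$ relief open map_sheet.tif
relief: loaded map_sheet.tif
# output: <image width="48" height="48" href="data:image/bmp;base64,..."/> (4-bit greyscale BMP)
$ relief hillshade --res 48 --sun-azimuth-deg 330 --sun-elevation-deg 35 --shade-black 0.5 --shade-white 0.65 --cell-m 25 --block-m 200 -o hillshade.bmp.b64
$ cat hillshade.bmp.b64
<image width="48" height="48" href="data:image/bmp;base64,Qk32BAAAAAAAAHYAAAAoAAAAMAAAADAAAAABAAQAAAAAAIAEAAATCwAAEwsAABAAAAAAAAAAAAAAABEREQAiIiIAMzMzAERERABVVVUAZmZmAHd3dwCIiIgAmZmZAKqqqgC7u7sAzMzMAN3d3QDu7u4A////ALuqqqmZmYiId3dmZlVVVEREMzMzMzIiIruqqqqZmYiId3dmZlVVVEREMzMzMzIiIruqqqqZmYiId3dmZlVVVEREMzMzMyIiIrqqqqqZmYiId3dmZlVVVEREMzMzMyIiIrqqqqqZmYiId3dmZlVVVEREMzMzMyIiIqqqqqqZmZiIh3d2ZmVVVEREMzMzMyIiIqqqqqqZmZiIh3d2ZmVVVEREQzMzMyIiIqqqqqqpmZiIh3d2ZmVVVUREQzMzMzIiIqqqqqqpmZmIiHd3ZmZVVURERDMzMzMyIqqqqqqpmZmIiHd3ZmZVVVREREMzMzMzMqqqqqqqmZmYiId3dmZlVVVEREQzMzMzM6qqqqqqmZmYiIh3d2ZmVVVUREREMzMzM6qqqqqqqZmZiIh3d3ZmZVVVVERERDMzM6qqqqqqqZmZmIiHd3dmZlVVVURERERDM6qqqqqqqpmZmYiId3d2ZmZVVVVURERERKqqqqqqqqmZmZiIh3d3ZmZmVVVVVERERKqqqqqqqqqZmZmIiId3d2ZmZlVVVVVURKqqqqqqqqqpmZmYiIh3d3dmZmZlVVVVVaqqqqqqqqqqmZmZiIiId3d3ZmZmZmVVVaqqqqqqqqqqqpmZmYiIiHd3d3dmZmZmZaqqqqqqqqqqqqqZmZmIiIiHd3d3d2ZmZqqqqqqqqqqqqqqqmZmZmIiIiId3d3d3dqqqqqq7u7qqqqqqqpmZmZmIiIiIiHd3d6qqqqu7u7u7uqqqqqqpmZmZmZiIiIiIiKqqqqu7u7u7u7u6qqqqqqqZmZmZmZiIiKqqqru7u7u7u7u7u7qqqqqqqqqZmZmZmaqqqru7u7u7u7u7u7u7uqqqqqqqqqqZmaqqqru7u7u7u7u7u7u7u7u7u6qqqqqqqqqqqru7u7u7u7u7u7u7u7u7u7u7u6qqqqqqqru7u7u7vMzMzMu7u7u7u7u7u7u7uqqqqru7u7u7zMzMzMzMzMzLu7u7u7u7u6qqqru7u7u8zMzMzMzMzMzMzMzMzMu7u6qqqru7u7u8zMzMzMzMzMzMzMzMzMzMzKqqqqu7u7u8zMzMzMzMzMzMzMzMzMzMzKqqqqu7u7u8zMzMzMzMzMzMzMzMzMzMzKqqqqu7u7u7zMzMzMzMzMzMzMzMzMzMzKqqqqu7u7u7zMzMzMzMzMzMzMzMzMzMzKqqqqu7u7u7vMzMzMzMzMzMzMzMzd3d3aqqqqu7u7u7u7zMzMzMzMzMzMzM3d3d3aqqqqq7u7u7u7u8zMzMzMzMzMzMzd3d3aqqqqq7u7u7u7u7u7zMzMzMzMzMzd3d3aqqqqq7u7u7u7u7u7u7vMzMzMzMzM3d3aqqqqqru7u7u7u7u7u7u7vMzMzMzMzd3aqqqqqqu7u7u7u7u7u7u7u7vMzMzMzN3aqqqqqqqqu7u7u7u7u7u7u7u7zMzMzMzbqqqqqqqqqqqqqqqqqqqru7u7u7zMzMzLu7uqqqqqqqqqqqqqqqqqqqu7u7u8zMzLu7u6qqqqqqqqqqqqqqqqqqqru7u7zMzA=="/>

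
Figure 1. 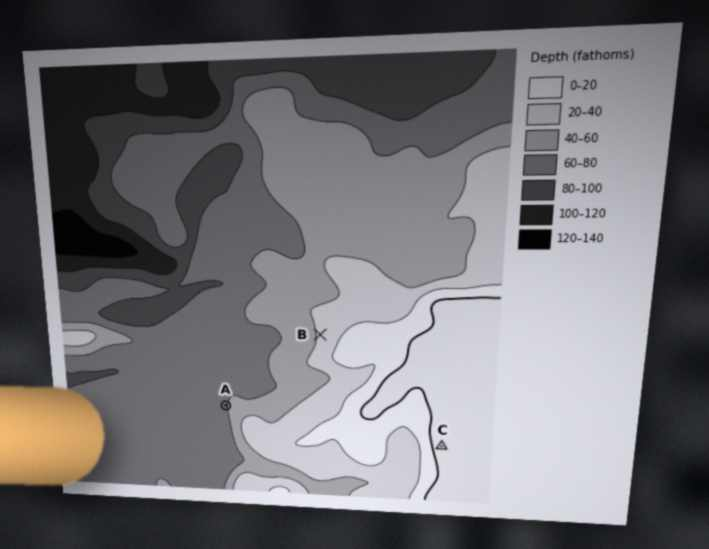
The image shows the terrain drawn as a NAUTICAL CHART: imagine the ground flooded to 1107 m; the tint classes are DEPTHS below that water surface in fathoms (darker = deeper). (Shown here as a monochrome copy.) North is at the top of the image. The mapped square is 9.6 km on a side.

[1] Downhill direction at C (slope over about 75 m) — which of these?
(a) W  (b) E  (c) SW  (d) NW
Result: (a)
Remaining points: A W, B W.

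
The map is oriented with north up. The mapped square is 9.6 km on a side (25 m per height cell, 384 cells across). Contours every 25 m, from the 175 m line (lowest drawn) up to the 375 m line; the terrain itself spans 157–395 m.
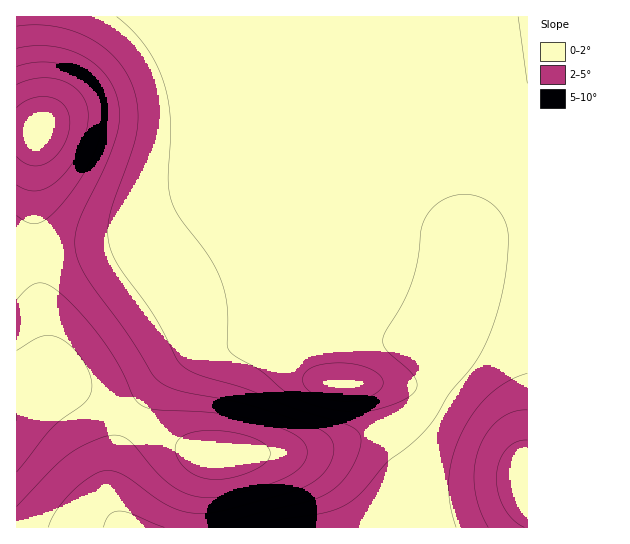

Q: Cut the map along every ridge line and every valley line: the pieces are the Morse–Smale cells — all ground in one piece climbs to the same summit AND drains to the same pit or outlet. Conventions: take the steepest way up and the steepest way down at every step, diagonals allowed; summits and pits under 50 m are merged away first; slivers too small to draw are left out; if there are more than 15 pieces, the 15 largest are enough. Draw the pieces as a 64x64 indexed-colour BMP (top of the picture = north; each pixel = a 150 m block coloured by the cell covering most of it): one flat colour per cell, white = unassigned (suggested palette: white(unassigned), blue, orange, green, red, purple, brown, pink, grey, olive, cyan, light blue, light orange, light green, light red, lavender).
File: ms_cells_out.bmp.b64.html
<image width="64" height="64" href="data:image/bmp;base64,Qk12CAAAAAAAAHYAAAAoAAAAQAAAAEAAAAABAAQAAAAAAAAIAAATCwAAEwsAABAAAAAAAAAA////ALR3HwAOf/8ALKAsACgn1gC9Z5QAS1aMAMJ34wB/f38AIr28AM++FwDox64AeLv/AIrfmACWmP8A1bDFABERERERERERERERERERERERERERERERERERERERERERERERERERERERERERERERERERERERERERERERERERERERERERERERERERERERERERERERERERERERERERERERERERERERERERERERERERERERERERERERERERERERERERERERERERERERERERERERERERERERERERERERERERERERERERERERERERERERERERERERERERERERERERERERERERERERERERERERERERERERERERERERERERERERERERERERERERERERERERERERERERERERERERERERERERERMRERERERERERERERERERERERERERERERERERERERERExEREREREREREREREREREREREREREREREREREREREREzEREREREREREREREREREREREREREREREREREREREREzMREREREREREREREREREREREREREREREREREREREREzMxEREREREREREREREREREREREREREREREREREREREzMzEREREREREREREREREREREREREREREREREREREREzMzMRERERERERERERERERERERERERERERERERERERMzMzMxERERERERERERERERERERERERERERERERERETMzMzMzERERERERERERERERERERERERERERERERERETMzMzMzMRERERERERERERERERERERERERERERERERMzMzMzMzMxERERERERERERERERERERERERETMzMzMzMzMzMzMzMzERERERERERERERERERERERERERMzMzMzMzMzMzMzMzMREREREREREREREREREREREREREzMzMzMzMzMzMzMzMxERERERERERERERERERERERERETMzMzMzMzMzMzMzMzERERERERERERERERERERERERETMzMzMzMzMzMzMzMzMRERERERERERERERERERERERERMzMzMzMzMzMzMzMzMxEREREREREREREREREREREREREzMzMzMzMzMzMzMzMzERERERERERERERERERERERERERMzMzMzMzMzMzMzMzMREREREREREREREREREREREREREzMzMzMzMzMzMzMzMxERERERERERERERERERERERERETMzMzMzMzMzMzMzMzEREREREREREREREREREREREREREzMzMzMzMzMzMzMzMRERERERERERERERERERERERERERMzMzMzMzMzMzMzMxEREREREREREREREREREREREREREzMzMzMzMzMzMzMzERERERERERERERERERERERERERERMzMzMzMzMzMzMzMREREREREREREREREREREREREREREzMzMzMzMzMzMzMxERERERERERERERERERERERERERETMzMzMzMzMzMzMzEREREREREREREREREREREREREREREzMzMzMzMzMzMzMiIiIiIiERERERERERERERERERERETMzMzMzMzMzMzMyIiIiIiIiIhERERERERERERERERERMzMzMzMzMzMzMzIiIiIiIiIiIhEREREREREREREREREzMzMzMzMzMzMzMiIiIiIiIiIiIhERERERERERERERETMzMzMzMzMzMzMyIiIiIiIiIiIiIhERERERERERERERMzMzMzMzMzMzMzIiIiIiIiIiIiIiIREREREREREREREzMzMzMzMzMzMzMiIiIiIiIiIiIiIiIRERERERERERETMzMzMzMzMzMzMyIiIiIiIiIiIiIiIiERERERERERERMzMzMzMzMzMzMzIiIiIiIiIiIiIiIiIiERERERERERETMzMzMzMzMzMzMiIiIiIiIiIiIiIiIiIhERERERERERMzMzMzMzMzMzMyIiIiIiIiIiIiIiIiIiIRERERERERETMzMzMzMzMzMzIiIiIiIiIiIiIiIiIiIiIRERERERERMzMzMzMzMzMzMiIiIiIiIiIiIiIiIiIiIiIRERERERETMzMzMzMzMzMyIiIiIiIiIiIiIiIiIiIiIiIREREREREzMzMzMzMzMzIiIiIiIiIiIiIiIiIiIiIiIiIRERERERMzMzMzMzMzMiIiIiIiIiIiIiIiIiIiIiIiIiIRERERETMzMzMzMzMyIiIiIiIiIiIiIiIiIiIiIiIiIiIhERERETMzMzMzMzIiIiIiIiIiIiIiIiIiIiIiIiIiIiIiIREREzMzMzMzMiIiIiIiIiIiIiIiIiIiIiIiIiIiIiIiIhEREzMzMzMyIiIiIiIiIiIiIiIiIiIiIiIiIiIiIiIiIiERETMzMzIiIiIiIiIiIiIiIiIiIiIiIiIiIiIiIiIiIiIhERETMiIiIiIiIiIiIiIiIiIiIiIiIiIiIiIiIiIiIiIiIhESIiIiIiIiIiIiIiIiIiIiIiIiIiIiIiIiIiIiIiIiIiIiIiIiIiIiIiIiIiIiIiIiIiIiIiIiIiIiIiIiIiIiIiIiIiIiIiIiIiIiIiIiIiIiIiIiIiIiIiIiIiIiIiIiIiIiIiIiIiIiIiIiIiIiIiIiIiIiIiIiIiIiIiIiIiIiIiIiIiIiIiIiIiIiIiIiIiIiIiIiIiIiIiIiIiIiIiIiIiIiIiIiIiIiIiIiIiIiIiIiIiIiIiIiIiIiIiIiIiIiIiIiIiIiIiIiIiIiIiIiIiIiIiIiIiIiIiIiIi"/>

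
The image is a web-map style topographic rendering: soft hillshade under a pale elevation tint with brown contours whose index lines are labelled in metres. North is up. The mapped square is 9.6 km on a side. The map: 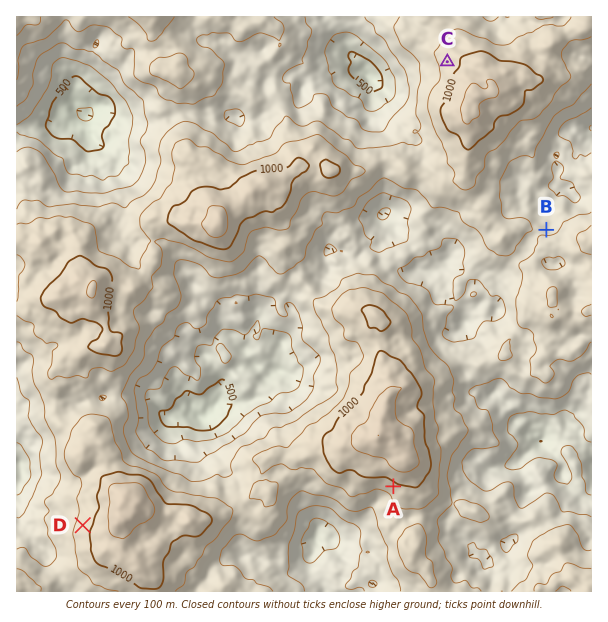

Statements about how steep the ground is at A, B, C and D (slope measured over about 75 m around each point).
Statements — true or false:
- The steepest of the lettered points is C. false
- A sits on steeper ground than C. true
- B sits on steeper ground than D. false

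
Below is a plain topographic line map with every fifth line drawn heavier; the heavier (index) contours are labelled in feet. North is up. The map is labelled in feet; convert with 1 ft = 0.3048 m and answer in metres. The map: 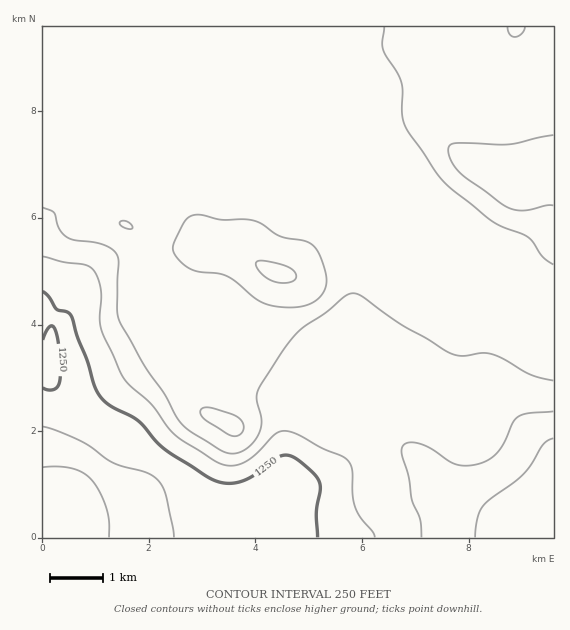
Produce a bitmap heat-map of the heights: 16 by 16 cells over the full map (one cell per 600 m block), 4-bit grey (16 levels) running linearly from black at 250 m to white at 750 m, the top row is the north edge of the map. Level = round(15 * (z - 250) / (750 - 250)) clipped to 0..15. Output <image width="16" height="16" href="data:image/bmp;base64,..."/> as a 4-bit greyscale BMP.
<image width="16" height="16" href="data:image/bmp;base64,Qk32AAAAAAAAAHYAAAAoAAAAEAAAABAAAAABAAQAAAAAAIAAAAATCwAAEwsAABAAAAAAAAAAAAAAABEREQAiIiIAMzMzAERERABVVVUAZmZmAHd3dwCIiIgAmZmZAKqqqgC7u7sAzMzMAN3d3QDu7u4A////ACIRNDNFeJvNMhE0Q0Z4mrwRI1dkVomYmyNFi6d4iIiJRFeqmIiIiIhEeZmod4iImUWKmamHiJmqRZqavLmZmqpmmrvdyZmaqomqvMupmZqrmaqqqpmZq92pqZmZqqrO7qmZmZm6m93dmZmZmqmrzMyZmZmaqavMzJmZmZmZrMzd"/>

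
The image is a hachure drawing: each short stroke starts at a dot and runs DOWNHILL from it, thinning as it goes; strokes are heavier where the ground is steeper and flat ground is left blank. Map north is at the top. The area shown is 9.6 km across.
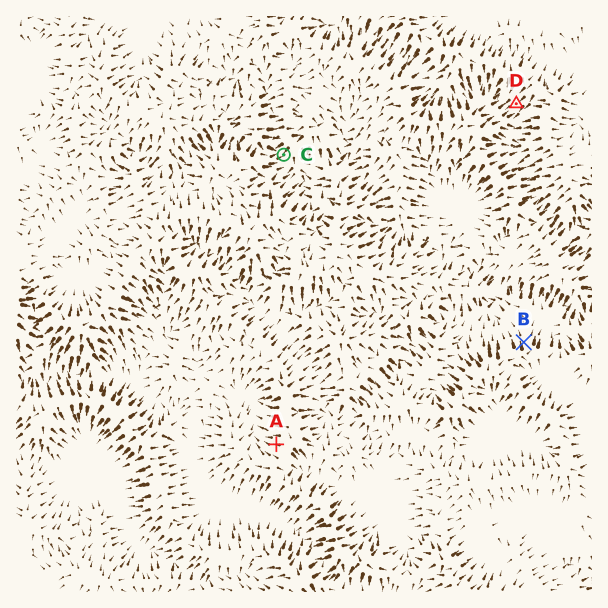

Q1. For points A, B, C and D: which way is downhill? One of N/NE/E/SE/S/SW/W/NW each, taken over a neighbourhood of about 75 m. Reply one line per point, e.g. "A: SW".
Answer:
A: W
B: N
C: SW
D: SW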